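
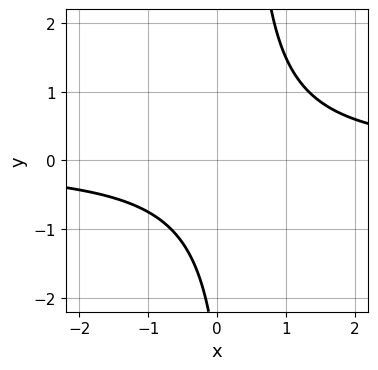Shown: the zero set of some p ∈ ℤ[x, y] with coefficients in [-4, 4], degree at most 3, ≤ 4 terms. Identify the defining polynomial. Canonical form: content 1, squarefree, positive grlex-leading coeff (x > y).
3*x*y - y - 3

(a) deg p = 2.
(b) From the axis intercepts and sections: it misses every integer gridline on the y-axis; it misses every integer gridline on the x-axis.
(c) Fitting integer coefficients to these (and the overall shape) gives p.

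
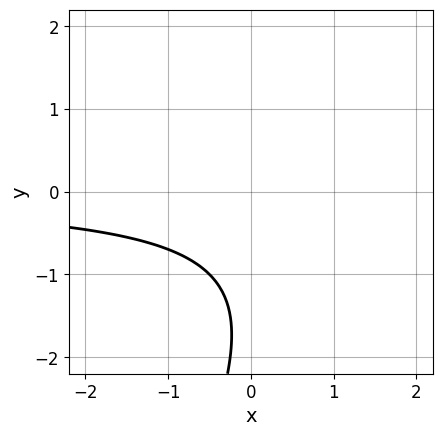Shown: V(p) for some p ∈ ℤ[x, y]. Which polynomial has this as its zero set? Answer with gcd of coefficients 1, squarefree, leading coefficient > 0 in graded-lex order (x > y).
2*x*y - y^2 - 3*y - 3

First, degree: no degree-1 curve has this shape, so deg p = 2.
Next, checking where it meets the axes: no y-intercept at any integer in the box; the curve avoids every integer x-axis point in the box.
Finally, matching integer coefficients to the picture gives p.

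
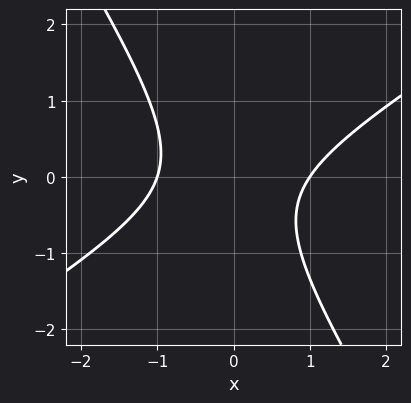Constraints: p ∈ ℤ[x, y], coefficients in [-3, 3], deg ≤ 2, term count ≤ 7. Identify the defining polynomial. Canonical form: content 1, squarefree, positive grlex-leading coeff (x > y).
First, the degree is 2 — a generic line meets the curve in up to 2 points.
Next, checking where it meets the axes: no y-intercept at any integer in the box; the x-axis gridline crossings are at x ∈ {-1, 1}.
Finally, assembling these constraints gives the stated polynomial.

3*x^2 - 3*x*y - 3*y^2 - y - 3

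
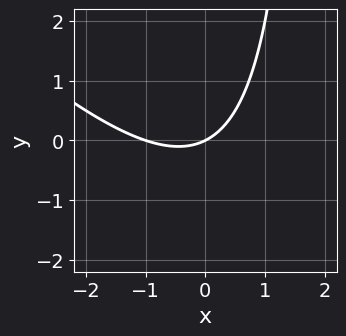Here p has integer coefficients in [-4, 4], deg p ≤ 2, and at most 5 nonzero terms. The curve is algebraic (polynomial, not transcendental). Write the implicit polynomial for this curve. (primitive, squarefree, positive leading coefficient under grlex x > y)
x^2 + x*y + x - 2*y

1. Degree: the shape is more complex than any degree-1 curve, so deg p = 2.
2. Reading off the gridlines: the x-axis gridline crossings are at x ∈ {-1, 0}; one y-axis crossing is at y = 0.
3. Assembling these constraints gives the stated polynomial.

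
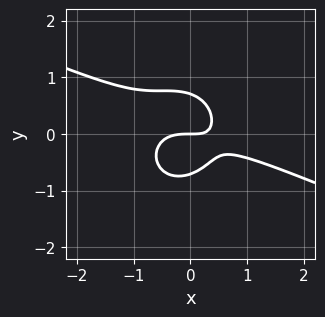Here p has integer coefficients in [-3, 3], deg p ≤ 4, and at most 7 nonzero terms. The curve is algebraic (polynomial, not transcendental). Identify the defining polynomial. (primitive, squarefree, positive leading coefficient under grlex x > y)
(a) The degree is 3 — a generic line meets the curve in up to 3 points.
(b) From the visible intercepts: it meets the y-axis at y = 0 (among the integer gridlines); it meets the x-axis at x = 0 (among the integer gridlines).
(c) Matching integer coefficients to the picture gives p.

x^3 + 2*x^2*y + 2*y^3 + x*y - y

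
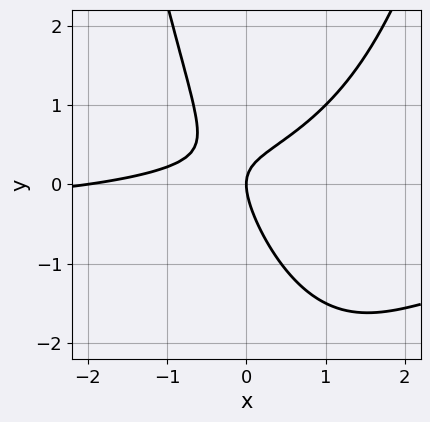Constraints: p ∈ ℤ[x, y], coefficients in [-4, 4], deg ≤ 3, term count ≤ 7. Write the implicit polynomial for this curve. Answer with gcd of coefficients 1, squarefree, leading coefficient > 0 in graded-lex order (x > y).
1. Degree: no degree-2 curve has this shape, so deg p = 3.
2. Observable constraints: it crosses the y-axis at the gridline y = 0; the x-axis gridline crossings are at x ∈ {-2, 0}.
3. Together with the visible shape, these determine p as stated.

2*x^2*y + x^2 - 3*x*y - 2*y^2 + 2*x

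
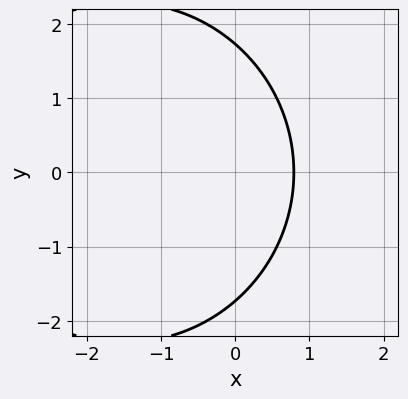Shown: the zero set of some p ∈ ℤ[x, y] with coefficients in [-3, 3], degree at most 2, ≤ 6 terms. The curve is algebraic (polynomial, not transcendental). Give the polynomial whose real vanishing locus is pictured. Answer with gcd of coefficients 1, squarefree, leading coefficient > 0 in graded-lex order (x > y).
x^2 + y^2 + 3*x - 3

The degree is 2 — the shape is more complex than any degree-1 curve.
Symmetries: the y ↦ −y reflection is a symmetry, so y appears only in even powers.
Assembling these constraints gives the stated polynomial.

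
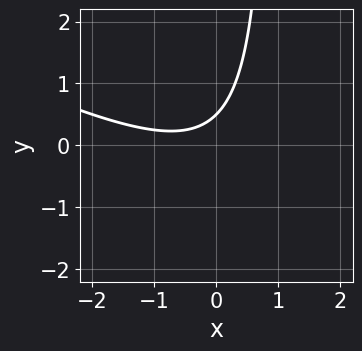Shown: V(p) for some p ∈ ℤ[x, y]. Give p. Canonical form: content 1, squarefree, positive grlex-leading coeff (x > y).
(a) deg p = 2. No degree-1 curve has this shape.
(b) Reading off the gridlines: it misses every integer gridline on the x-axis.
(c) The integer polynomial consistent with all of this is the stated p.

x^2 + 2*x*y + x - 2*y + 1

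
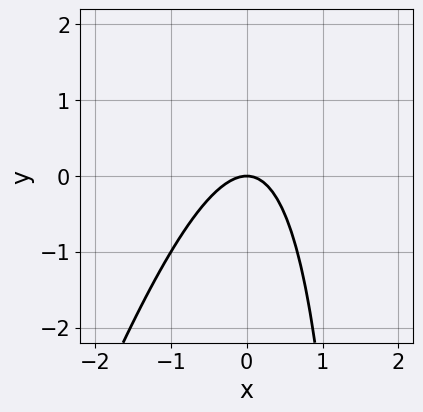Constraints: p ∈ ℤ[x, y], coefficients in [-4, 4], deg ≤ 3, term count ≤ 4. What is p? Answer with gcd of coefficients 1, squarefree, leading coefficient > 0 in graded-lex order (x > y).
Degree: a generic line meets the curve in up to 2 points, so deg p = 2.
Observable constraints: it crosses the x-axis at the gridline x = 0; one y-axis crossing is at y = 0.
Together with the visible shape, these determine p as stated.

3*x^2 - x*y + 2*y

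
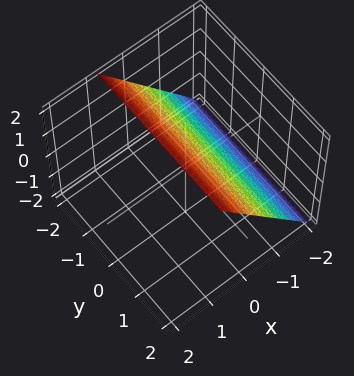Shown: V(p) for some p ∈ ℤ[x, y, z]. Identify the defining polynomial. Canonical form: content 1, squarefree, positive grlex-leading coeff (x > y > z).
3*x - 2*z + 2

1. The degree is 1 — every cross-section is a straight line — this is a plane.
2. From the visible intercepts: the surface avoids every integer y-axis point in the box; it meets the z-axis at z = 1 (among the integer gridlines).
3. Fitting integer coefficients to these (and the overall shape) gives p.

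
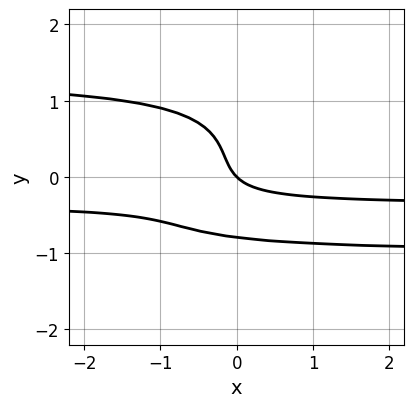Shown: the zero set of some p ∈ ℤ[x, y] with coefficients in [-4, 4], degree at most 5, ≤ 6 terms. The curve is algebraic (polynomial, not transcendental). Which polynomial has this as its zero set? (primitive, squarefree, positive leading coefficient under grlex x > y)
2*x*y^3 - 2*y^4 - 3*x*y - x - y

deg p = 4.
From the visible intercepts: it crosses the x-axis at the gridline x = 0; one y-axis crossing is at y = 0.
Together with the visible shape, these determine p as stated.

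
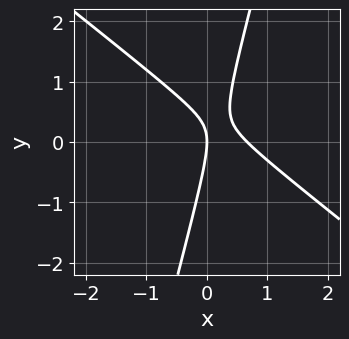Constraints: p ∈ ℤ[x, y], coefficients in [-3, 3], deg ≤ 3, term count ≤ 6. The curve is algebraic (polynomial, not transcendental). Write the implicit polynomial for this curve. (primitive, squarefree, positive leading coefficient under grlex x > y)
(a) deg p = 2.
(b) Checking where it meets the axes: one x-axis crossing is at x = 0; it crosses the y-axis at the gridline y = 0.
(c) Fitting integer coefficients to these (and the overall shape) gives p.

3*x^2 + 3*x*y - y^2 - 2*x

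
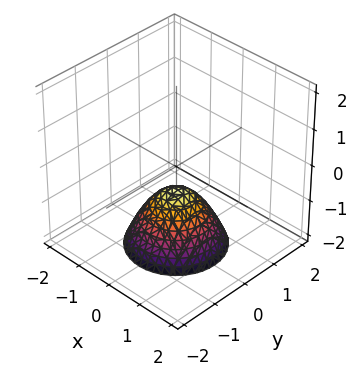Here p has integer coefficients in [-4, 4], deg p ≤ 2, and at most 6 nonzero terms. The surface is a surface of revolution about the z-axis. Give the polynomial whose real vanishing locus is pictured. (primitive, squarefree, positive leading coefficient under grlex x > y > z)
3*x^2 + 3*y^2 + 3*z + 2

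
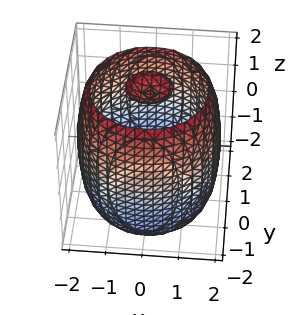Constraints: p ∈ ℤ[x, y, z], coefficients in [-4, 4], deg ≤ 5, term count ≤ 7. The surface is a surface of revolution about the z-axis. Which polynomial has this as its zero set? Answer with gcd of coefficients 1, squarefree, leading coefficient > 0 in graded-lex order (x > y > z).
x^4 + 2*x^2*y^2 + y^4 - 3*x^2 - 3*y^2 + z^2 - 3

First, the picture has 3 separate pieces.
Then, degree: a generic line meets the surface in up to 4 points, so deg p = 4.
Next, symmetries: rotational symmetry about the z-axis ⇒ p depends on x, y only through x² + y².
Then, checking where it meets the axes: a circular section at z = -2 has radius between 0 and 1.
Finally, these observations pin down the coefficients.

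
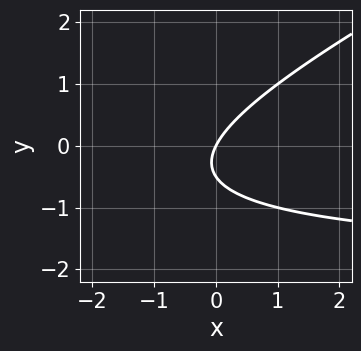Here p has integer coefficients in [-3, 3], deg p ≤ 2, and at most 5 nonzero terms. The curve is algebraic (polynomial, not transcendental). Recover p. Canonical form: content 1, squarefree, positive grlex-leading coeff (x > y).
First, the degree is 2 — the shape is more complex than any degree-1 curve.
Then, reading off the gridlines: it crosses the x-axis at the gridline x = 0; one y-axis crossing is at y = 0.
Finally, assembling these constraints gives the stated polynomial.

x*y - 2*y^2 + 2*x - y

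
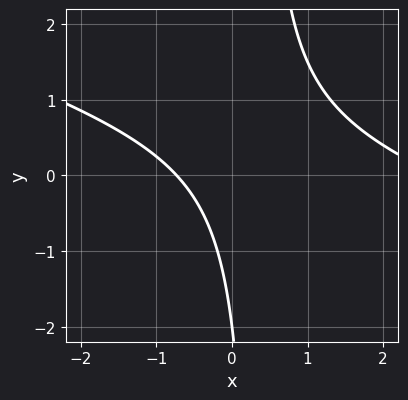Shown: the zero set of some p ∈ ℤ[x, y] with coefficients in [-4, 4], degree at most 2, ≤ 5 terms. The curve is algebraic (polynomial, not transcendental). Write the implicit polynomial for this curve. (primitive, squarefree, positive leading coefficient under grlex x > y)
1. The degree is 2 — a generic line meets the curve in up to 2 points.
2. From the visible intercepts: it crosses the y-axis at the gridline y = -2.
3. Solving for integer coefficients yields p as stated.

x^2 + 3*x*y - 2*x - y - 2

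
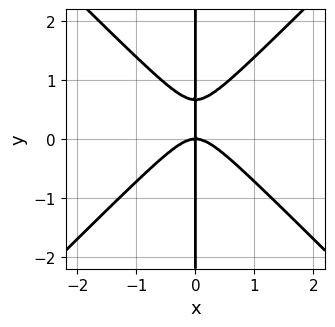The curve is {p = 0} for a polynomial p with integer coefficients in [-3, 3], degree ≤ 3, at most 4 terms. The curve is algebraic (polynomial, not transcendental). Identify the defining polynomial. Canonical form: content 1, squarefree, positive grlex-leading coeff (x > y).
3*x^3 - 3*x*y^2 + 2*x*y

1. deg p = 3. The shape is more complex than any degree-2 curve.
2. From the axis intercepts and sections: every point of the y-axis in the box is on the curve; it meets the x-axis at x = 0 (among the integer gridlines).
3. The integer polynomial consistent with all of this is the stated p.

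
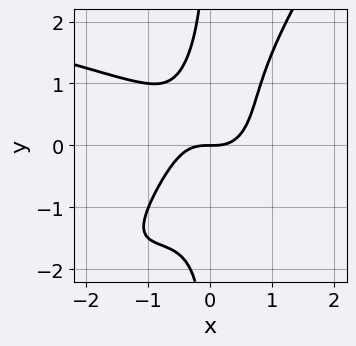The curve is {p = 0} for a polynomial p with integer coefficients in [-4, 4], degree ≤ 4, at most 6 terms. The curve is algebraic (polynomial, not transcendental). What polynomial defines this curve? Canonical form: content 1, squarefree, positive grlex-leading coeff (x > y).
(a) Degree: a generic line meets the curve in up to 4 points, so deg p = 4.
(b) Checking where it meets the axes: one x-axis crossing is at x = 0; it crosses the y-axis at the gridline y = 0.
(c) Together with the visible shape, these determine p as stated.

3*x^2*y^2 - 2*x*y^3 + 3*x^3 - 2*y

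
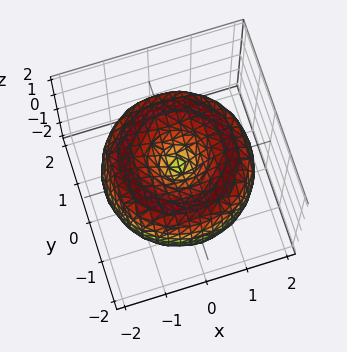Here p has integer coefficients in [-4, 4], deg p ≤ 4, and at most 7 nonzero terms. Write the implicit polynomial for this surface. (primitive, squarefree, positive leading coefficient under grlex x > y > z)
Degree: the shape is more complex than any degree-3 surface, so deg p = 4.
Symmetries: the surface is invariant under rotation about z: p = q(x² + y², z).
Reading off the gridlines: one y-axis crossing is at y = 0; a circular section at z = 1 has radius exactly 1; one z-axis crossing is at z = 0.
Putting this together gives p.

x^4 + 2*x^2*y^2 + y^4 - 3*x^2 - 3*y^2 + 2*z^2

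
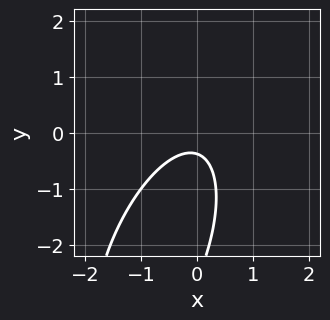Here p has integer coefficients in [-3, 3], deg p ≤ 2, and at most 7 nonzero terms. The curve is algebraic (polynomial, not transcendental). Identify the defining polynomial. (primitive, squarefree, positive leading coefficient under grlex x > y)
Degree: the shape is more complex than any degree-1 curve, so deg p = 2.
Observable constraints: the curve avoids every integer x-axis point in the box.
Matching integer coefficients to the picture gives p.

3*x^2 - 2*x*y + y^2 + 3*y + 1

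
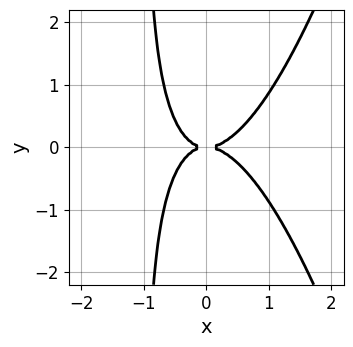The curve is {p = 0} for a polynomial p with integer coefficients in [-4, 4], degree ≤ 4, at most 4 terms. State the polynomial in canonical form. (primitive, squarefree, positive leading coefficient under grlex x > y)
3*x^4 - 2*x*y^2 - 2*y^2

Degree: the shape is more complex than any degree-3 curve, so deg p = 4.
Symmetries: mirror symmetry y ↦ −y ⇒ only even powers of y.
Reading off the gridlines: it meets the y-axis at y = 0 (among the integer gridlines); one x-axis crossing is at x = 0.
Together with the visible shape, these determine p as stated.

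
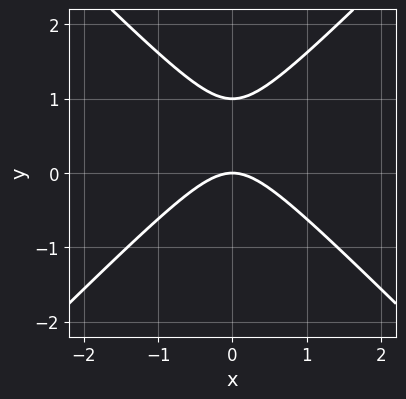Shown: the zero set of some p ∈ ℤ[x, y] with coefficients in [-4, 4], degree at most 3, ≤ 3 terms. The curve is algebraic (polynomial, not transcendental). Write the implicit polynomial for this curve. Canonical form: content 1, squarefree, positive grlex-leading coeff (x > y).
x^2 - y^2 + y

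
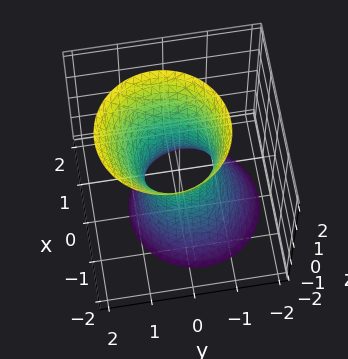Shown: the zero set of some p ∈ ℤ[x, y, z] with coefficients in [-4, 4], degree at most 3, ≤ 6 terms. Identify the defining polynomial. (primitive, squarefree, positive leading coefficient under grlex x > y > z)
3*x^2 + 3*y^2 - y*z - z^2 - 2

First, degree: a generic line meets the surface in up to 2 points, so deg p = 2.
Then, checking where it meets the axes: it misses every integer gridline on the z-axis.
Finally, putting this together gives p.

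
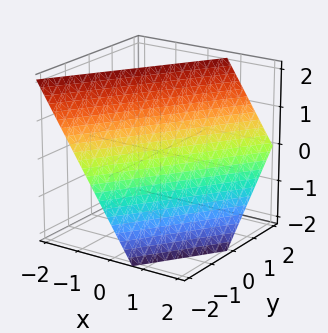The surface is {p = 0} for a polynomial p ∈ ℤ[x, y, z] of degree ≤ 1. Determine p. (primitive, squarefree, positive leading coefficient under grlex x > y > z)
3*x - 2*y + 2*z - 2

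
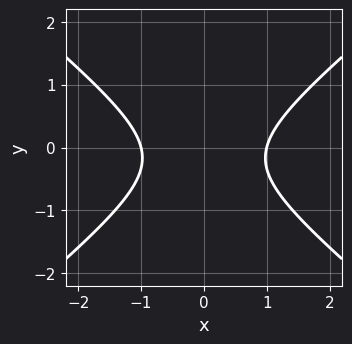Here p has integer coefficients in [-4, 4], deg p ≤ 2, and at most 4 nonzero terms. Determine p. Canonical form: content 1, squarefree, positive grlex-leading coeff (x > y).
First, degree: a generic line meets the curve in up to 2 points, so deg p = 2.
Next, symmetries: it's symmetric under x → −x, forcing even powers of x.
Then, from the visible intercepts: the x-axis gridline crossings are at x ∈ {-1, 1}; it misses every integer gridline on the y-axis.
Finally, matching integer coefficients to the picture gives p.

2*x^2 - 3*y^2 - y - 2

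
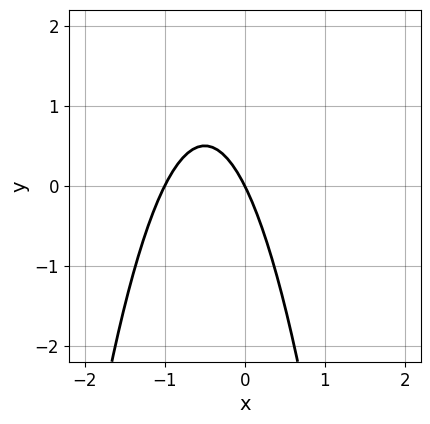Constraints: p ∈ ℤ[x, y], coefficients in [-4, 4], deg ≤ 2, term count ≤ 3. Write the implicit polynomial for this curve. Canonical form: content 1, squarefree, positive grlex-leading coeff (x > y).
2*x^2 + 2*x + y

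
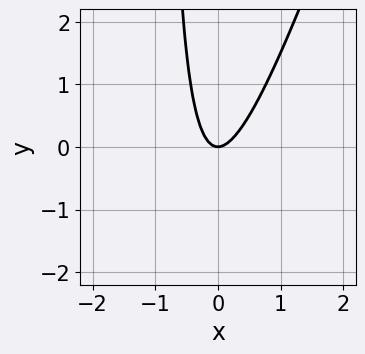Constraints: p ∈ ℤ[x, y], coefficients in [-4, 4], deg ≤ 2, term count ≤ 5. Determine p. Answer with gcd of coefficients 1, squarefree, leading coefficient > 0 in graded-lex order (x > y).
deg p = 2.
From the visible intercepts: it meets the y-axis at y = 0 (among the integer gridlines); one x-axis crossing is at x = 0.
Fitting integer coefficients to these (and the overall shape) gives p.

3*x^2 - x*y - y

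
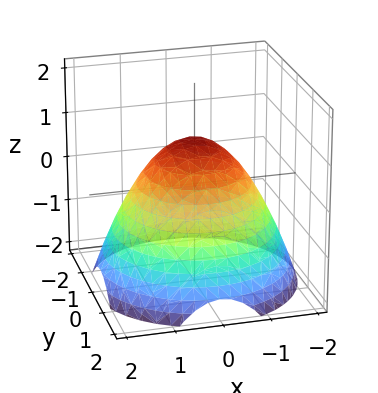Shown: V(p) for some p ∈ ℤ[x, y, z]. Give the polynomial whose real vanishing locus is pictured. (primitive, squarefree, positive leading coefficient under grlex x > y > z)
2*x^2 + 2*y^2 + 3*z - 3

(a) The degree is 2 — no degree-1 surface has this shape.
(b) Symmetries: every cross-section ⟂ z is a circle, so x, y appear only via x² + y².
(c) From the visible intercepts: a circular section at z = 0 has radius between 1 and 2; it crosses the z-axis at the gridline z = 1.
(d) Together with the visible shape, these determine p as stated.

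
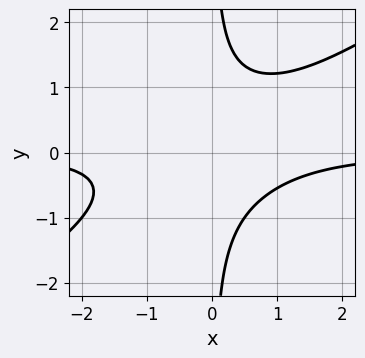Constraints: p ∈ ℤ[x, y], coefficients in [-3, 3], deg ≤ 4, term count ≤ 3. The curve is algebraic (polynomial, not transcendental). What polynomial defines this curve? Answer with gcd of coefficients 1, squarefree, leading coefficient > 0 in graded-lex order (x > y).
2*x^2*y - 3*x*y^2 + 2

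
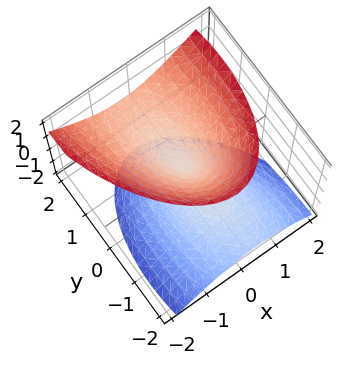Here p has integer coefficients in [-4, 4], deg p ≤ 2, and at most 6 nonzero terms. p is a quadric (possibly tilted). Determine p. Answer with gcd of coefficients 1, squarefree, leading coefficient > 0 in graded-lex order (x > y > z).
3*x^2 + x*y + y^2 - 2*y*z - 2*z^2

I count 2 distinct pieces. They look like related sheets of one shape, so recover p as a whole.
The degree is 2 — the shape is more complex than any degree-1 surface.
From the axis intercepts and sections: one y-axis crossing is at y = 0; it crosses the x-axis at the gridline x = 0; it crosses the z-axis at the gridline z = 0.
Assembling these constraints gives the stated polynomial.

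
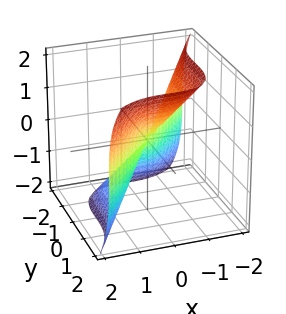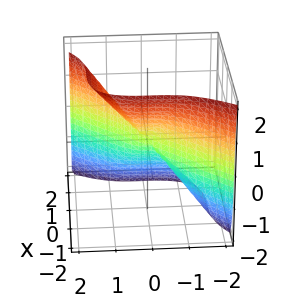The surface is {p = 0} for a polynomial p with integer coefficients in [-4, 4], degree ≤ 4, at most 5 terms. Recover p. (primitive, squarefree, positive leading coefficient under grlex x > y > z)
3*x^3 - 2*y^3 + z^3

(a) deg p = 3. A generic line meets the surface in up to 3 points.
(b) From the axis intercepts and sections: one y-axis crossing is at y = 0; one x-axis crossing is at x = 0; one z-axis crossing is at z = 0.
(c) Matching integer coefficients to the picture gives p.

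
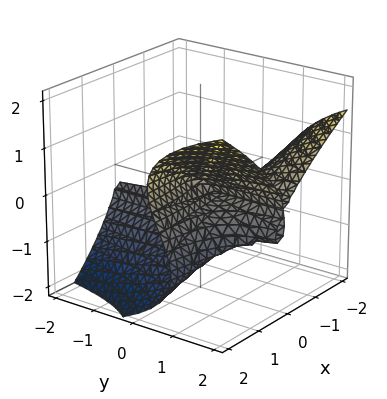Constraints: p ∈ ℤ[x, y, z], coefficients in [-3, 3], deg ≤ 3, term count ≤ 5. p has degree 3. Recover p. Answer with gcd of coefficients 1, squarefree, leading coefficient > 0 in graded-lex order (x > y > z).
Degree: a generic line meets the surface in up to 3 points, so deg p = 3.
Observable constraints: the visible y-axis segment lies entirely on the surface.
Putting this together gives p.

2*x^2*y - 2*z^3 - x^2 + 2*x*z - z^2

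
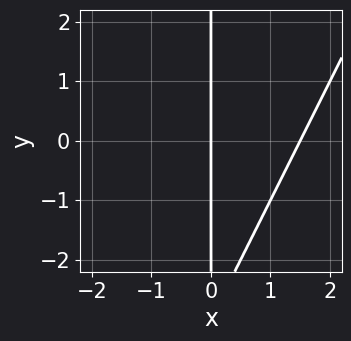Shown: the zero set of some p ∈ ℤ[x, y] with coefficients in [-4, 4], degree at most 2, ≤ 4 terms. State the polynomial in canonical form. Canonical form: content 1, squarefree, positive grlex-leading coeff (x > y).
deg p = 2. No degree-1 curve has this shape.
Checking where it meets the axes: every point of the y-axis in the box is on the curve; one x-axis crossing is at x = 0.
Matching integer coefficients to the picture gives p.

2*x^2 - x*y - 3*x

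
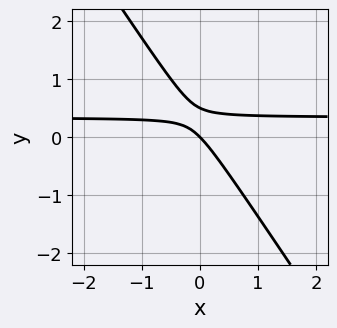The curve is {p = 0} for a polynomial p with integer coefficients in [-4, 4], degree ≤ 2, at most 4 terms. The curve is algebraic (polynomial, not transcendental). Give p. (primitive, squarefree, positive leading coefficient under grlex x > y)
3*x*y + 2*y^2 - x - y

deg p = 2.
From the axis intercepts and sections: it crosses the x-axis at the gridline x = 0; one y-axis crossing is at y = 0.
Solving for integer coefficients yields p as stated.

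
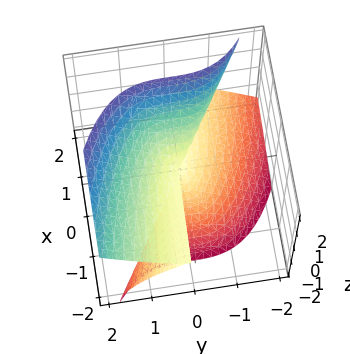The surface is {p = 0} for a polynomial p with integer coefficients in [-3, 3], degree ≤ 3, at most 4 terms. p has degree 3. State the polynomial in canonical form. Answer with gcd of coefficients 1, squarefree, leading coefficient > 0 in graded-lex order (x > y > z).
3*x*z^2 + 2*y^3 - 2*z^3

(a) deg p = 3. No degree-2 surface has this shape.
(b) From the axis intercepts and sections: every point of the x-axis in the box is on the surface; one y-axis crossing is at y = 0; one z-axis crossing is at z = 0.
(c) The integer polynomial consistent with all of this is the stated p.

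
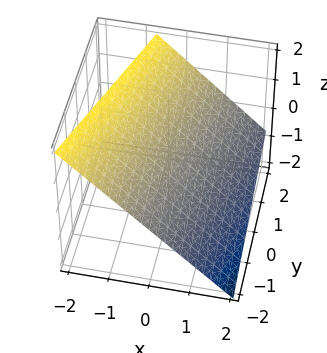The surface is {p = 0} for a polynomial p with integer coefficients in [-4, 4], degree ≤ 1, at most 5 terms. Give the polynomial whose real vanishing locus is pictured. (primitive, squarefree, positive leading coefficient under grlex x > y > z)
First, degree: the surface is flat (a plane), so deg p = 1.
Then, from the axis intercepts and sections: it meets the y-axis at y = -2 (among the integer gridlines).
Finally, together with the visible shape, these determine p as stated.

3*x - y + 3*z - 2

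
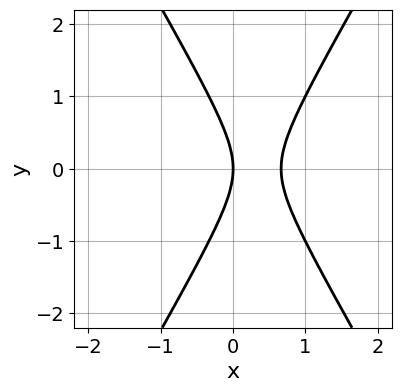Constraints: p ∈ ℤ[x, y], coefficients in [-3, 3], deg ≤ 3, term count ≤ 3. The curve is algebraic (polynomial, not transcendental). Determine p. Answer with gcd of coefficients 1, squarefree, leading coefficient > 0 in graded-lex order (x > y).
3*x^2 - y^2 - 2*x

(a) deg p = 2. The shape is more complex than any degree-1 curve.
(b) Symmetries: it's symmetric under y → −y, forcing even powers of y.
(c) Checking where it meets the axes: it meets the y-axis at y = 0 (among the integer gridlines); it meets the x-axis at x = 0 (among the integer gridlines).
(d) The integer polynomial consistent with all of this is the stated p.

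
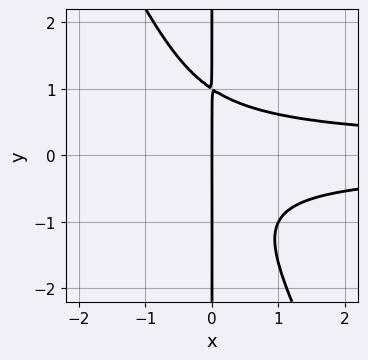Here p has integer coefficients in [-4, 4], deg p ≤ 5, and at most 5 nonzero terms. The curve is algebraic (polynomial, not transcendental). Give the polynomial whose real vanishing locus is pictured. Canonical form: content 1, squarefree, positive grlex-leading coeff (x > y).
Degree: a generic line meets the curve in up to 4 points, so deg p = 4.
From the axis intercepts and sections: it meets the x-axis at x = 0 (among the integer gridlines); every point of the y-axis in the box is on the curve.
The integer polynomial consistent with all of this is the stated p.

2*x^2*y^2 + x*y^3 - x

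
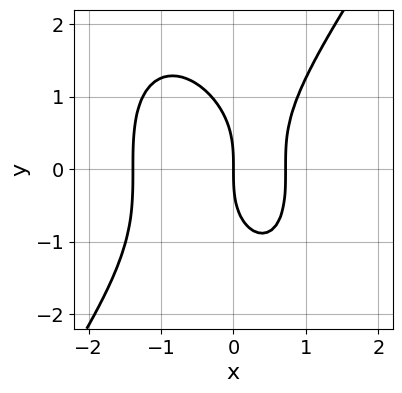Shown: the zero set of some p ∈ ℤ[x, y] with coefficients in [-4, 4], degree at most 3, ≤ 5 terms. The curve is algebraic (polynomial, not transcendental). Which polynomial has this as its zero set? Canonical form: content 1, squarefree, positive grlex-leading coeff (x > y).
3*x^3 - y^3 + 2*x^2 - 3*x

First, deg p = 3.
Next, checking where it meets the axes: it crosses the y-axis at the gridline y = 0; it crosses the x-axis at the gridline x = 0.
Finally, assembling these constraints gives the stated polynomial.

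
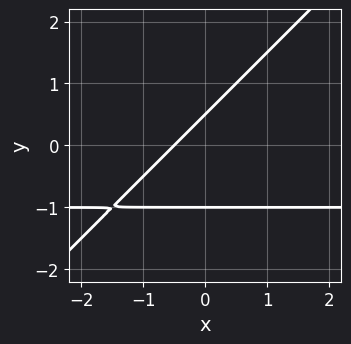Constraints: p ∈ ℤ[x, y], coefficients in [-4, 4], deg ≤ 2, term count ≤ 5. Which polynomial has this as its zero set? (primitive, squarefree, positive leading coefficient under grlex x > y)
2*x*y - 2*y^2 + 2*x - y + 1

(a) The degree is 2 — the shape is more complex than any degree-1 curve.
(b) Checking where it meets the axes: one y-axis crossing is at y = -1.
(c) These observations pin down the coefficients.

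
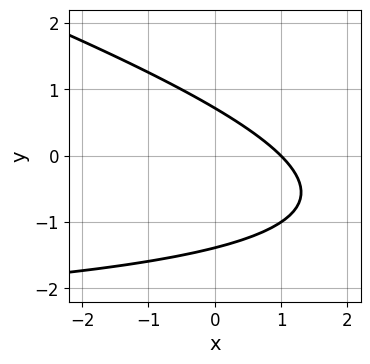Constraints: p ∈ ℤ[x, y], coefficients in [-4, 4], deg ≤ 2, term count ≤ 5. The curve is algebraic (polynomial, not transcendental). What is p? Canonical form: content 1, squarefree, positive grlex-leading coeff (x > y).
x*y + 3*y^2 + 3*x + 2*y - 3

1. Degree: the shape is more complex than any degree-1 curve, so deg p = 2.
2. Reading off the gridlines: it meets the x-axis at x = 1 (among the integer gridlines).
3. Fitting integer coefficients to these (and the overall shape) gives p.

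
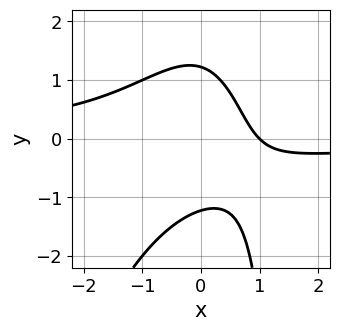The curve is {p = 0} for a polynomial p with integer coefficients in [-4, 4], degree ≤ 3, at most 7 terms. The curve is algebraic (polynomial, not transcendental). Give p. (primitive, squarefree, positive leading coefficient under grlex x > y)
3*x^2*y - x*y^2 + 2*y^2 + 3*x - 3

The degree is 3 — a generic line meets the curve in up to 3 points.
From the axis intercepts and sections: one x-axis crossing is at x = 1.
Together with the visible shape, these determine p as stated.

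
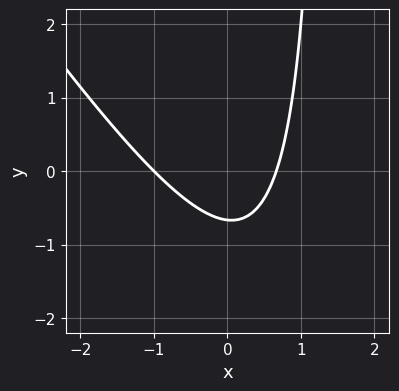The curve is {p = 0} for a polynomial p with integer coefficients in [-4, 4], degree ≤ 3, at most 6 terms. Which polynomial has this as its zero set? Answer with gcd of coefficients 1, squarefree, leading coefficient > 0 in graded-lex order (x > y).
(a) The degree is 2 — a generic line meets the curve in up to 2 points.
(b) Observable constraints: it crosses the x-axis at the gridline x = -1.
(c) These observations pin down the coefficients.

3*x^2 + 2*x*y + x - 3*y - 2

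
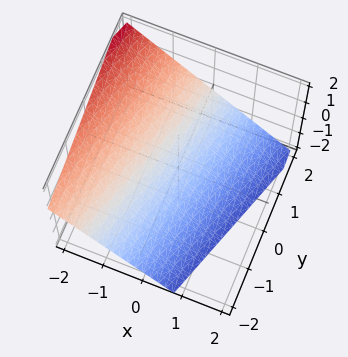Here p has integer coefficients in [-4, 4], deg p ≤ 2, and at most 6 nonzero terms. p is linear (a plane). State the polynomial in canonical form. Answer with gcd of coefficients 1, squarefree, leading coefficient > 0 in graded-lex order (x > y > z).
3*x - y + 3*z + 2

The degree is 1 — every cross-section is a straight line — this is a plane.
Observable constraints: one y-axis crossing is at y = 2.
Together with the visible shape, these determine p as stated.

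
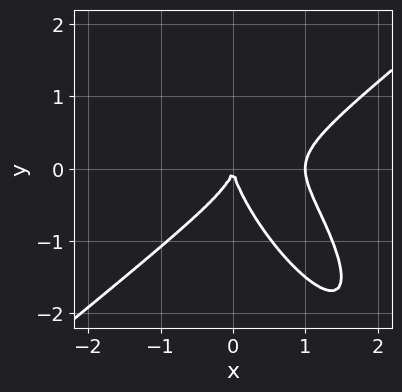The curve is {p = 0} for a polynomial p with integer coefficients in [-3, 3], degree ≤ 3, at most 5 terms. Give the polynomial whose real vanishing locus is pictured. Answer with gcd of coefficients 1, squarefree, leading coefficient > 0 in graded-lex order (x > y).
3*x^3 - 3*x*y^2 - 2*y^3 - 3*x^2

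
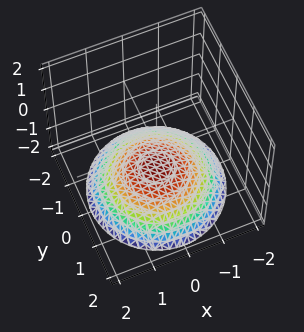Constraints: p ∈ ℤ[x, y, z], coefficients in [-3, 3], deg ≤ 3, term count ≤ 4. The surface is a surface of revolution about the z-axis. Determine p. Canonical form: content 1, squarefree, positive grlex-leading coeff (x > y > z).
deg p = 2. No degree-1 surface has this shape.
By symmetry, every cross-section ⟂ z is a circle, so x, y appear only via x² + y².
Checking where it meets the axes: a circular section at z = -2 has radius between 1 and 2; it meets the z-axis at z = -1 (among the integer gridlines); no x-intercept at any integer in the box; it misses every integer gridline on the y-axis.
Assembling these constraints gives the stated polynomial.

x^2 + y^2 + 3*z + 3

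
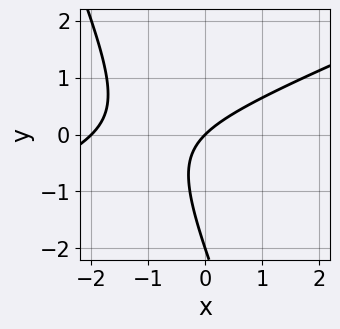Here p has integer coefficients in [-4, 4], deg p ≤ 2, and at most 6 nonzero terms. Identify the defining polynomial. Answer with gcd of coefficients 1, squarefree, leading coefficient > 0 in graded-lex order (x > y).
(a) deg p = 2. No degree-1 curve has this shape.
(b) Checking where it meets the axes: among the integer gridlines, it crosses the x-axis at x ∈ {-2, 0}; the y-axis gridline crossings are at y ∈ {-2, 0}.
(c) The integer polynomial consistent with all of this is the stated p.

x^2 - 2*x*y - y^2 + 2*x - 2*y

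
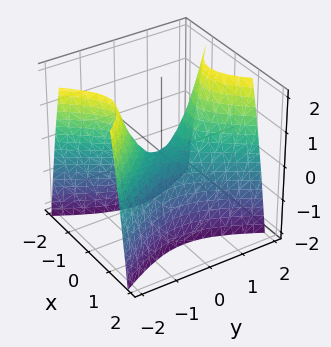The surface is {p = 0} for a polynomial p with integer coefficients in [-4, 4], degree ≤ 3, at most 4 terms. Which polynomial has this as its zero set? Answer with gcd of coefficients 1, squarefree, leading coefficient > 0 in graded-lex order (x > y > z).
First, the degree is 2 — a hyperbolic paraboloid; a quadric.
Then, symmetries: the x ↦ −x reflection is a symmetry, so x appears only in even powers; the y ↦ −y reflection is a symmetry, so y appears only in even powers.
Then, observable constraints: one y-axis crossing is at y = 0; it meets the x-axis at x = 0 (among the integer gridlines); it meets the z-axis at z = 0 (among the integer gridlines).
Finally, matching integer coefficients to the picture gives p.

2*x^2 - y^2 + z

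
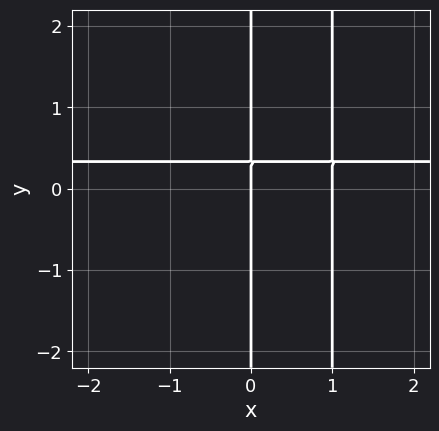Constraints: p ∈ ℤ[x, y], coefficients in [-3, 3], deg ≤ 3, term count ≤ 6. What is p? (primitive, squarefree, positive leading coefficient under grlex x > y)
3*x^2*y - x^2 - 3*x*y + x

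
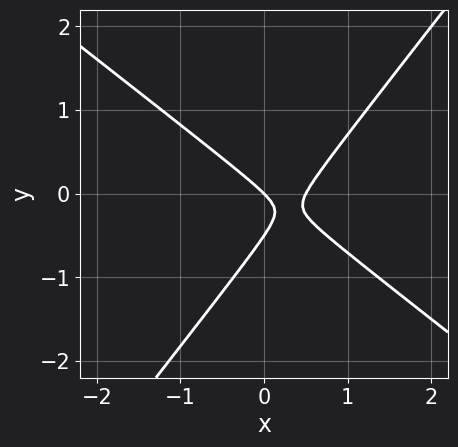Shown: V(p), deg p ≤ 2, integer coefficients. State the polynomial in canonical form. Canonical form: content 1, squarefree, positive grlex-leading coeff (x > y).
2*x^2 + x*y - 2*y^2 - x - y

1. deg p = 2. A generic line meets the curve in up to 2 points.
2. Against the integer gridlines: it crosses the y-axis at the gridline y = 0; one x-axis crossing is at x = 0.
3. Putting this together gives p.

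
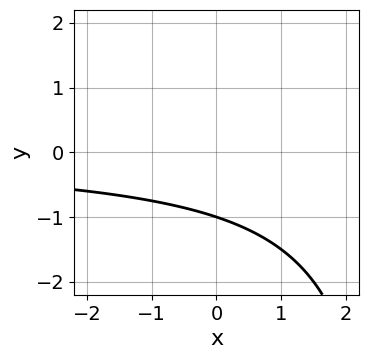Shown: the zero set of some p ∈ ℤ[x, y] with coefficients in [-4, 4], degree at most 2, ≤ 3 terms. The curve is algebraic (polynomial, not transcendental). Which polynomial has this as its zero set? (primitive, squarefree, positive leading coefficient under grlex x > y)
1. The degree is 2 — the shape is more complex than any degree-1 curve.
2. Observable constraints: it crosses the y-axis at the gridline y = -1; the curve avoids every integer x-axis point in the box.
3. Together with the visible shape, these determine p as stated.

x*y - 3*y - 3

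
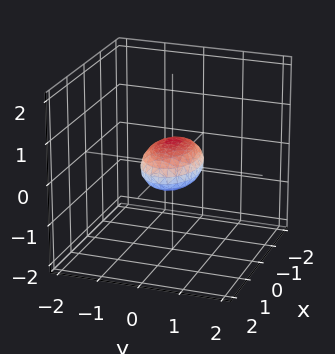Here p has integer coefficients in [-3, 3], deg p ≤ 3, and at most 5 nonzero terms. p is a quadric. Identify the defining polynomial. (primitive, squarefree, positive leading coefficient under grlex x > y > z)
(a) Degree: a closed, bounded, convex surface; a quadric, so deg p = 2.
(b) Symmetries: mirror symmetry z ↦ −z ⇒ only even powers of z; the y ↦ −y reflection is a symmetry, so y appears only in even powers; mirror symmetry x ↦ −x ⇒ only even powers of x.
(c) Against the integer gridlines: among the integer gridlines, it crosses the x-axis at x ∈ {-1, 1}.
(d) These observations pin down the coefficients.

x^2 + 2*y^2 + 3*z^2 - 1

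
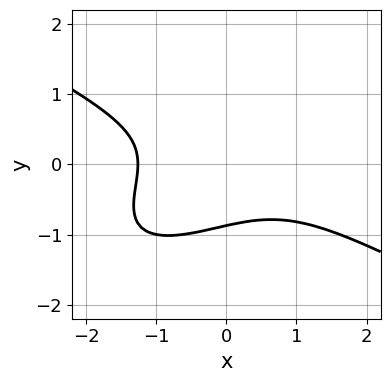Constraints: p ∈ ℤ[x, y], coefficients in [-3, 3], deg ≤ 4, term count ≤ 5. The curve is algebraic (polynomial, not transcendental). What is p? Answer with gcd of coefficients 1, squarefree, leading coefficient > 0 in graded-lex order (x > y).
x^3 - 2*x*y^2 + 3*y^3 + 2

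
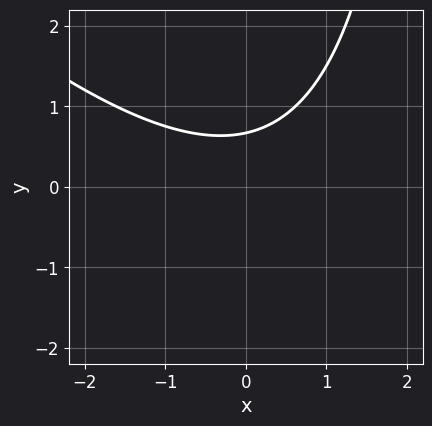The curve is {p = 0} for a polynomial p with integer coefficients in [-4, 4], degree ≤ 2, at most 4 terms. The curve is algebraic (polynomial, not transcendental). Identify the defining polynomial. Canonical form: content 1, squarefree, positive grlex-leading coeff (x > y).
x^2 + x*y - 3*y + 2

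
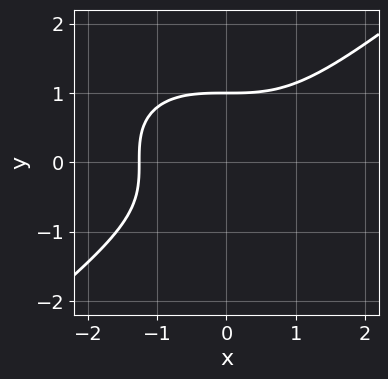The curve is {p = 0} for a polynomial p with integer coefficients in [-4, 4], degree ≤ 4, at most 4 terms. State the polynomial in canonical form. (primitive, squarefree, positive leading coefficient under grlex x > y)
1. Degree: the shape is more complex than any degree-2 curve, so deg p = 3.
2. Against the integer gridlines: it meets the y-axis at y = 1 (among the integer gridlines).
3. Solving for integer coefficients yields p as stated.

x^3 - 2*y^3 + 2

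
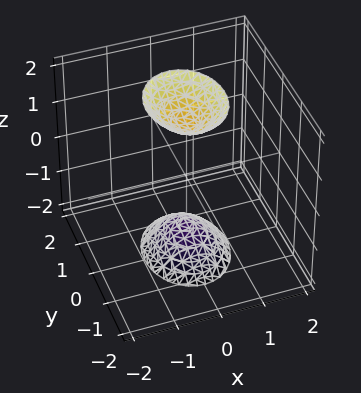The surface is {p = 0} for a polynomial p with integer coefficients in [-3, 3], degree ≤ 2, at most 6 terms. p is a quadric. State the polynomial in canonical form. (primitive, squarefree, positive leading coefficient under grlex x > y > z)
3*x^2 + 2*y^2 - z^2 + 2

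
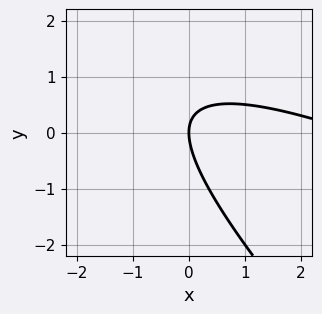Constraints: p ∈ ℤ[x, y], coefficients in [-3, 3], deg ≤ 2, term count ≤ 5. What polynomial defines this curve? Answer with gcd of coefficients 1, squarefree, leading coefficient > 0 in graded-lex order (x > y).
1. deg p = 2.
2. From the axis intercepts and sections: one y-axis crossing is at y = 0; it crosses the x-axis at the gridline x = 0.
3. These observations pin down the coefficients.

x^2 + 3*x*y + 2*y^2 - 3*x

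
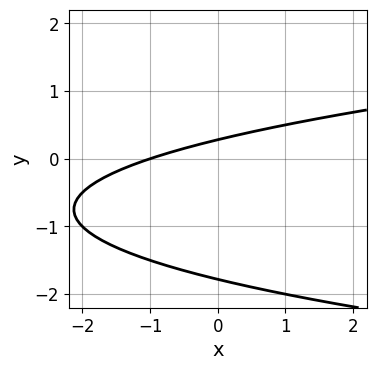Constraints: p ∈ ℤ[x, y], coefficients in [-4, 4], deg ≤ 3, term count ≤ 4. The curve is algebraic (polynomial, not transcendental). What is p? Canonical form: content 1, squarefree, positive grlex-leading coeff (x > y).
2*y^2 - x + 3*y - 1

First, the degree is 2 — the shape is more complex than any degree-1 curve.
Then, from the axis intercepts and sections: it crosses the x-axis at the gridline x = -1.
Finally, these observations pin down the coefficients.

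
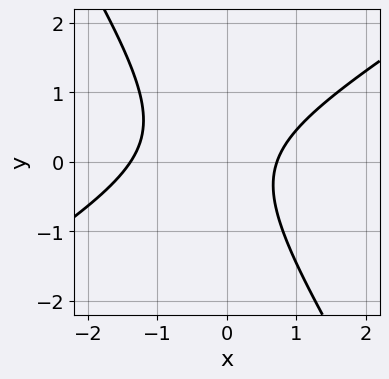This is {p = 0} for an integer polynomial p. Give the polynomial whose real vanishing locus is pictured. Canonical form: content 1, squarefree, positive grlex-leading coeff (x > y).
3*x^2 - 3*x*y - 3*y^2 + 2*x - 3

Degree: a generic line meets the curve in up to 2 points, so deg p = 2.
Reading off the gridlines: it misses every integer gridline on the y-axis.
Fitting integer coefficients to these (and the overall shape) gives p.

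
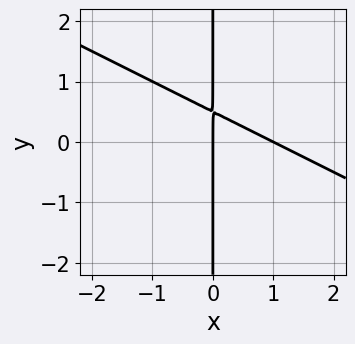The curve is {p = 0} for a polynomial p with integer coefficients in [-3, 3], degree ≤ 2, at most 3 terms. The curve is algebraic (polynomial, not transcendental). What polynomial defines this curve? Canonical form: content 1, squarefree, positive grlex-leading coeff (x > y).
deg p = 2. A generic line meets the curve in up to 2 points.
Reading off the gridlines: among the integer gridlines, it crosses the x-axis at x ∈ {0, 1}; every point of the y-axis in the box is on the curve.
Together with the visible shape, these determine p as stated.

x^2 + 2*x*y - x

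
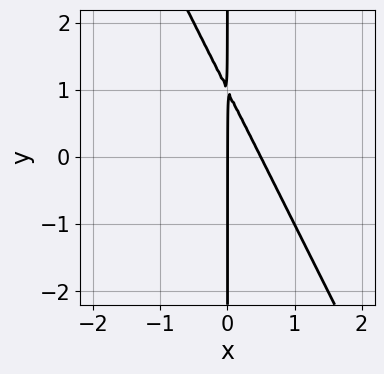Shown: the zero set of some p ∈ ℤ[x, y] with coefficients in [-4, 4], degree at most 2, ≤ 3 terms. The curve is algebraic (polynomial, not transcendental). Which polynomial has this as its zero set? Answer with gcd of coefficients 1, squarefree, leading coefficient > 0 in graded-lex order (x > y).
2*x^2 + x*y - x

1. The degree is 2 — the shape is more complex than any degree-1 curve.
2. Checking where it meets the axes: every point of the y-axis in the box is on the curve; it crosses the x-axis at the gridline x = 0.
3. Putting this together gives p.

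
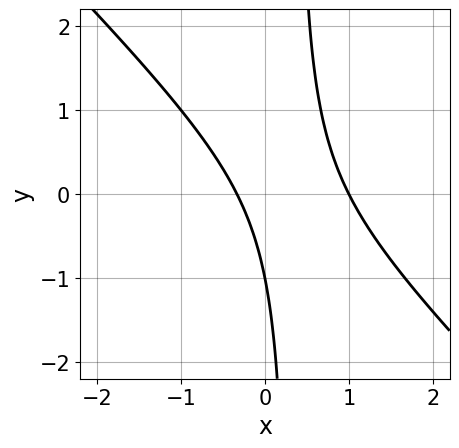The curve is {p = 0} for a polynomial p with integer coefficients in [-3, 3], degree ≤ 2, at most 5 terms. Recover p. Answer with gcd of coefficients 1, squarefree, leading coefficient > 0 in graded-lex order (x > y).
3*x^2 + 3*x*y - 2*x - y - 1

1. The degree is 2 — the shape is more complex than any degree-1 curve.
2. From the visible intercepts: it crosses the y-axis at the gridline y = -1; it crosses the x-axis at the gridline x = 1.
3. Putting this together gives p.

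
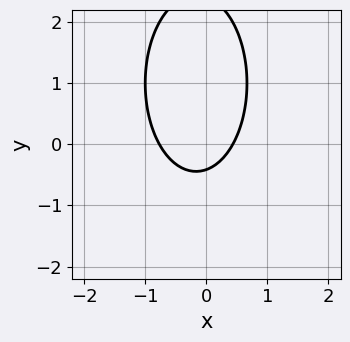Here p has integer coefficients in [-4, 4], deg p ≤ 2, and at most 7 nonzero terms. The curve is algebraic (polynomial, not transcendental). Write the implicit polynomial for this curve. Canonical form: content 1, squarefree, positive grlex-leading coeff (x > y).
3*x^2 + y^2 + x - 2*y - 1

deg p = 2.
Putting this together gives p.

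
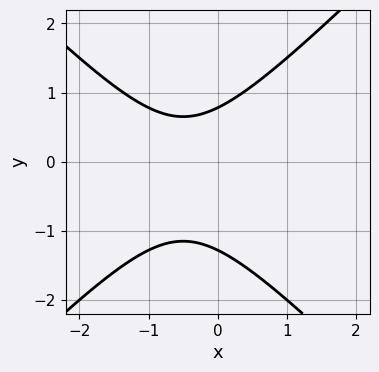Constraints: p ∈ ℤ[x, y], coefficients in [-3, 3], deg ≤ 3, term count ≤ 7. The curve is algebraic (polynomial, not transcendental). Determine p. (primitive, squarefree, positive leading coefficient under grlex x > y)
First, degree: the shape is more complex than any degree-1 curve, so deg p = 2.
Next, reading off the gridlines: no x-intercept at any integer in the box.
Finally, fitting integer coefficients to these (and the overall shape) gives p.

2*x^2 - 2*y^2 + 2*x - y + 2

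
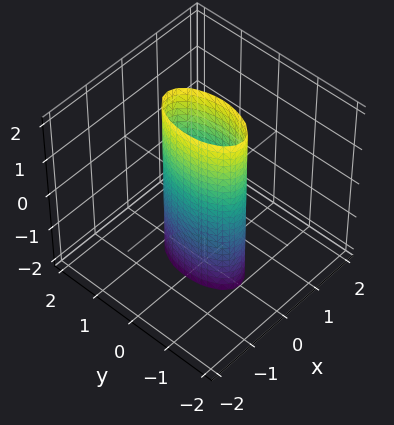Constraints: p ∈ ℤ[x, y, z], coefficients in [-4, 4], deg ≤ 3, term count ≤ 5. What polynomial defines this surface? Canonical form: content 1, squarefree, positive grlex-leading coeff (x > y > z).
3*x^2 + y^2 - 1

(a) The degree is 2 — constant cross-section along one axis; a quadric.
(b) Symmetries: mirror symmetry z ↦ −z ⇒ only even powers of z; it's symmetric under y → −y, forcing even powers of y; mirror symmetry x ↦ −x ⇒ only even powers of x.
(c) Observable constraints: it misses every integer gridline on the z-axis; the y-axis gridline crossings are at y ∈ {-1, 1}.
(d) The integer polynomial consistent with all of this is the stated p.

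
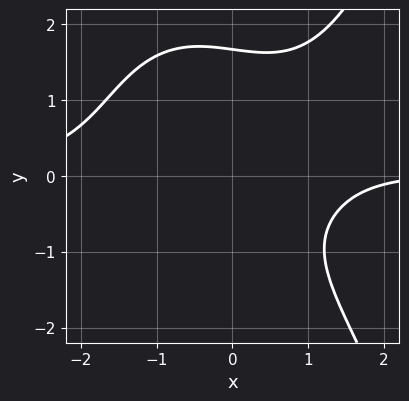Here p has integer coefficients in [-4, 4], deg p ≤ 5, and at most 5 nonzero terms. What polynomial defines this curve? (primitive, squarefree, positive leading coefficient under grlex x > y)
(a) deg p = 4. A generic line meets the curve in up to 4 points.
(b) Reading off the gridlines: the curve avoids every integer x-axis point in the box.
(c) The integer polynomial consistent with all of this is the stated p.

x^3*y - y^3 - x + y + 3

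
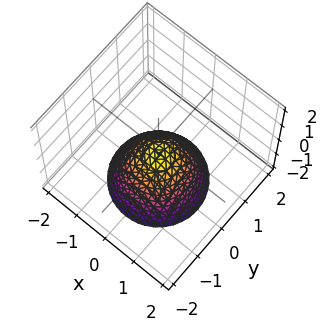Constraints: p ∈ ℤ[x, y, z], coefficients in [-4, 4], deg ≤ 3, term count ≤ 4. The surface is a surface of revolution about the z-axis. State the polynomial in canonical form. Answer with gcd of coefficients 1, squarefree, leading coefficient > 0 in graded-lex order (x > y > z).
1. The degree is 2 — a generic line meets the surface in up to 2 points.
2. By symmetry, the surface is invariant under rotation about z: p = q(x² + y², z).
3. Against the integer gridlines: a circular section at z = -1 has radius between 0 and 1; the surface avoids every integer x-axis point in the box.
4. Putting this together gives p.

3*x^2 + 3*y^2 + 3*z + 1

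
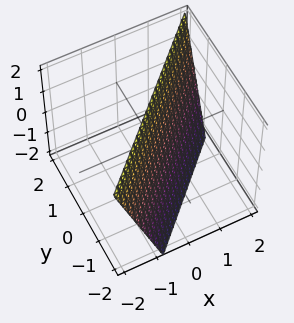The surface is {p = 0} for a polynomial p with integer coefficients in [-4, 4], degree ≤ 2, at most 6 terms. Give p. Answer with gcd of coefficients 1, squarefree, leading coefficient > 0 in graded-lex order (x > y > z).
Degree: every cross-section is a straight line — this is a plane, so deg p = 1.
From the visible intercepts: one z-axis crossing is at z = 2.
Assembling these constraints gives the stated polynomial.

3*x - 3*y + z - 2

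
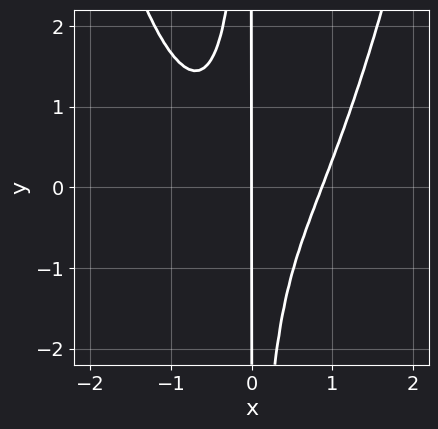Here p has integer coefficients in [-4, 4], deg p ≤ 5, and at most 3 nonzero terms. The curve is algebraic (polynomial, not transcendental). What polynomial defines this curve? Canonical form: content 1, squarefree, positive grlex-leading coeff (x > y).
deg p = 4.
Reading off the gridlines: the visible y-axis segment lies entirely on the curve; one x-axis crossing is at x = 0.
Solving for integer coefficients yields p as stated.

3*x^4 - 3*x^2*y - 2*x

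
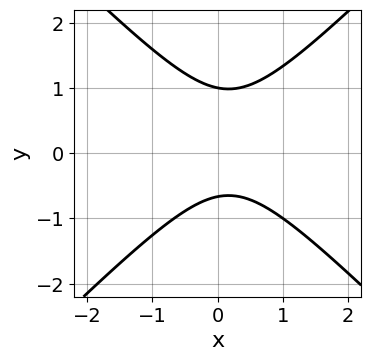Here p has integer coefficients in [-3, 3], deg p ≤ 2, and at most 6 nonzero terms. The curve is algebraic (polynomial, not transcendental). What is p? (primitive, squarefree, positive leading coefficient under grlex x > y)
First, degree: the shape is more complex than any degree-1 curve, so deg p = 2.
Then, reading off the gridlines: it meets the y-axis at y = 1 (among the integer gridlines); the curve avoids every integer x-axis point in the box.
Finally, matching integer coefficients to the picture gives p.

3*x^2 - 3*y^2 - x + y + 2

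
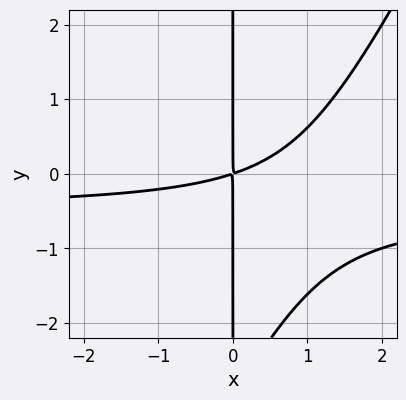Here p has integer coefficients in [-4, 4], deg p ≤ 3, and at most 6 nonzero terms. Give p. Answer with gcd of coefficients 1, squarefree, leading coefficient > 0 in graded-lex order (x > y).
2*x^2*y - x*y^2 + x^2 - 3*x*y

(a) The degree is 3 — no degree-2 curve has this shape.
(b) Checking where it meets the axes: every point of the y-axis in the box is on the curve.
(c) The integer polynomial consistent with all of this is the stated p.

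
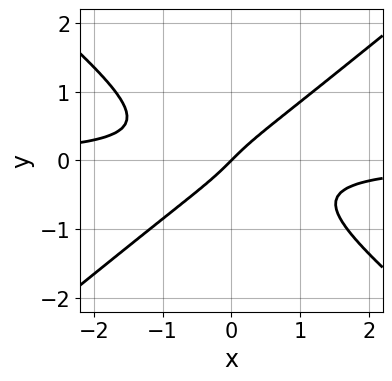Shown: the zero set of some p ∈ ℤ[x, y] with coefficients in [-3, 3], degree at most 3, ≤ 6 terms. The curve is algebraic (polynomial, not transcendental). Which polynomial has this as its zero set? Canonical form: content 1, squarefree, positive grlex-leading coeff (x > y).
(a) The degree is 3 — no degree-2 curve has this shape.
(b) Checking where it meets the axes: it meets the y-axis at y = 0 (among the integer gridlines); it crosses the x-axis at the gridline x = 0.
(c) Putting this together gives p.

2*x^2*y - 3*y^3 + x - y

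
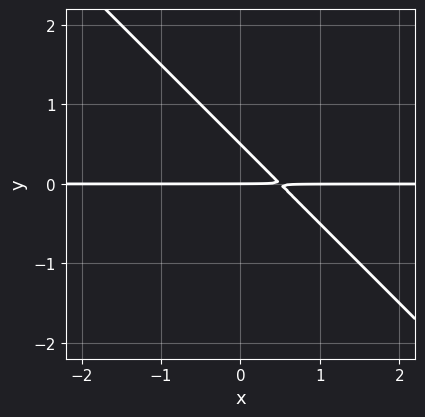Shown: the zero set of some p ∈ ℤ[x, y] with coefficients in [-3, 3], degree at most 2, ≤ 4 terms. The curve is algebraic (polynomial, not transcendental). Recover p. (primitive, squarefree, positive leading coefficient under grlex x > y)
1. Degree: no degree-1 curve has this shape, so deg p = 2.
2. Against the integer gridlines: every point of the x-axis in the box is on the curve; it meets the y-axis at y = 0 (among the integer gridlines).
3. Solving for integer coefficients yields p as stated.

2*x*y + 2*y^2 - y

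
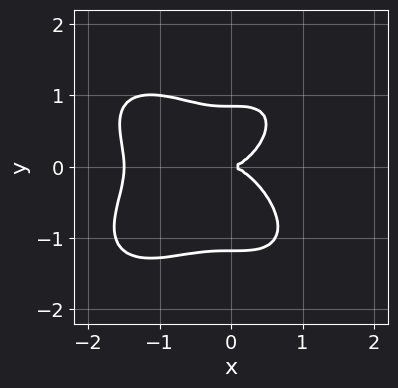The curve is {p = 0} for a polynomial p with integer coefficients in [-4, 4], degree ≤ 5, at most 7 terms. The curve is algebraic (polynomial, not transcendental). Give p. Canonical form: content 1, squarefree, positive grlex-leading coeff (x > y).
1. The degree is 4 — a generic line meets the curve in up to 4 points.
2. Checking where it meets the axes: it meets the y-axis at y = 0 (among the integer gridlines); it meets the x-axis at x = 0 (among the integer gridlines).
3. These observations pin down the coefficients.

2*x^4 + 3*y^4 + 3*x^3 + y^3 - 3*y^2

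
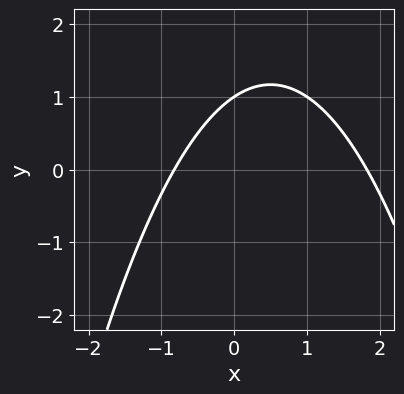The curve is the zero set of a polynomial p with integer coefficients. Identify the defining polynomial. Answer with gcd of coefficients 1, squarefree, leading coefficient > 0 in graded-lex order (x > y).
(a) The degree is 2 — a generic line meets the curve in up to 2 points.
(b) Checking where it meets the axes: one y-axis crossing is at y = 1.
(c) Together with the visible shape, these determine p as stated.

2*x^2 - 2*x + 3*y - 3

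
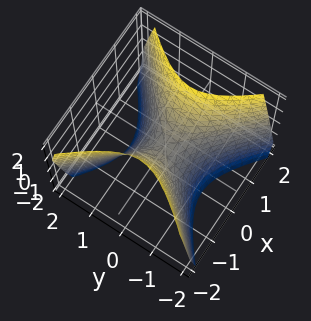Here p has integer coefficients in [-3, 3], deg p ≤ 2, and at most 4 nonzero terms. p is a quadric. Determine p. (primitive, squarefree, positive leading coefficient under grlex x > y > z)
3*x^2 - 3*y^2 - 2*z

First, the degree is 2 — a saddle surface; a quadric.
Next, symmetries: mirror symmetry x ↦ −x ⇒ only even powers of x; the y ↦ −y reflection is a symmetry, so y appears only in even powers.
Then, checking where it meets the axes: it crosses the x-axis at the gridline x = 0; it crosses the y-axis at the gridline y = 0; it meets the z-axis at z = 0 (among the integer gridlines).
Finally, matching integer coefficients to the picture gives p.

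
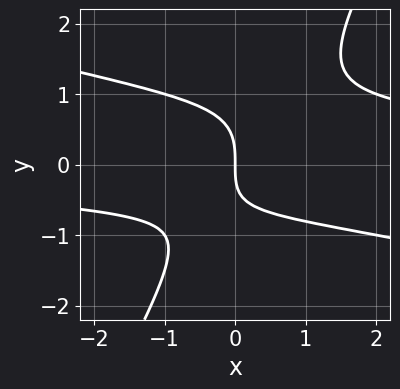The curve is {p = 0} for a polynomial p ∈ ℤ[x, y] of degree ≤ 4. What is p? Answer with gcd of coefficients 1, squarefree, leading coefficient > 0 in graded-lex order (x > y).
x^2*y + 3*x*y^2 - 2*y^3 - x*y - 3*x

First, deg p = 3. No degree-2 curve has this shape.
Then, reading off the gridlines: one y-axis crossing is at y = 0; it meets the x-axis at x = 0 (among the integer gridlines).
Finally, these observations pin down the coefficients.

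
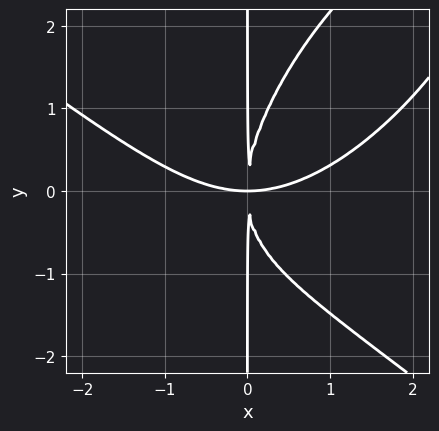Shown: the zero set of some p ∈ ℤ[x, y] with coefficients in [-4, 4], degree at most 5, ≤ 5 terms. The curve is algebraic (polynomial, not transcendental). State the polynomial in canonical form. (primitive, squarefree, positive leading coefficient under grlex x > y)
x^4 - x^2*y^2 + x*y^3 - 3*x^2*y

(a) Degree: the shape is more complex than any degree-3 curve, so deg p = 4.
(b) Reading off the gridlines: every point of the y-axis in the box is on the curve.
(c) Solving for integer coefficients yields p as stated.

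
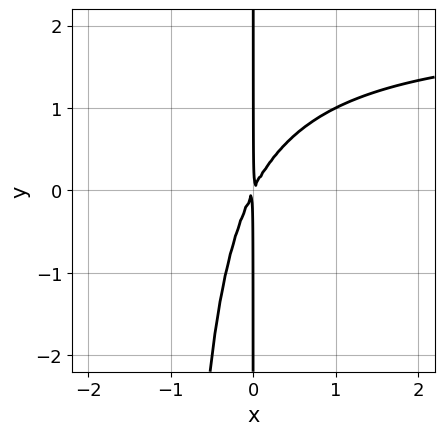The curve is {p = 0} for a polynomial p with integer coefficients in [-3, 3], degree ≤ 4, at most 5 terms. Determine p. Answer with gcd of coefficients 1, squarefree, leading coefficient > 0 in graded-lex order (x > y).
x^2*y - 2*x^2 + x*y

The degree is 3 — a generic line meets the curve in up to 3 points.
Observable constraints: the visible y-axis segment lies entirely on the curve.
Together with the visible shape, these determine p as stated.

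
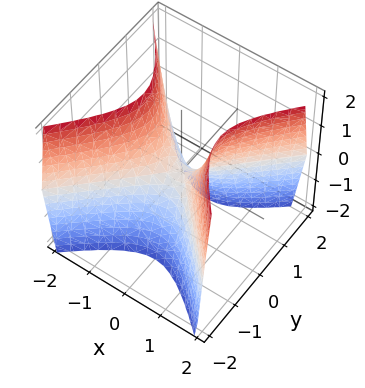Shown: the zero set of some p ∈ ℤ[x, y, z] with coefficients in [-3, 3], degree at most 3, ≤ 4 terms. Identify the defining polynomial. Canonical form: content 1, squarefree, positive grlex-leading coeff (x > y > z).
2*x^2 - 2*y^2 - z

(a) The degree is 2 — a hyperbolic paraboloid; a quadric.
(b) Symmetries: mirror symmetry y ↦ −y ⇒ only even powers of y; the x ↦ −x reflection is a symmetry, so x appears only in even powers.
(c) Against the integer gridlines: it crosses the y-axis at the gridline y = 0; it crosses the x-axis at the gridline x = 0; it crosses the z-axis at the gridline z = 0.
(d) Assembling these constraints gives the stated polynomial.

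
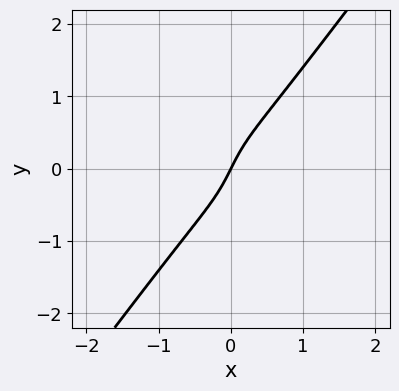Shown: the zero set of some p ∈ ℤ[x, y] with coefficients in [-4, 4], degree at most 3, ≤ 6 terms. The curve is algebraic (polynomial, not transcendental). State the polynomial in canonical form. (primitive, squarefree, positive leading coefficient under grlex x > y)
The degree is 3 — the shape is more complex than any degree-2 curve.
From the visible intercepts: it crosses the x-axis at the gridline x = 0; one y-axis crossing is at y = 0.
Putting this together gives p.

3*x^3 + x*y^2 - 2*y^3 + 2*x - y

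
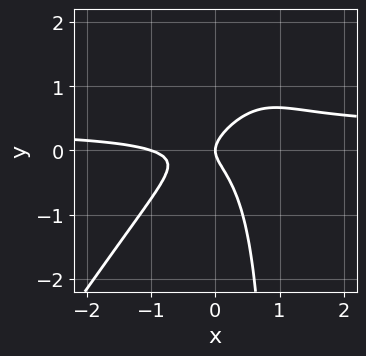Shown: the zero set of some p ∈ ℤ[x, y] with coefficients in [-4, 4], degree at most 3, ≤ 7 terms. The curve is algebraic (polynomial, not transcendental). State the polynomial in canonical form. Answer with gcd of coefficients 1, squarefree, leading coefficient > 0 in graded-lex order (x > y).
deg p = 3. A generic line meets the curve in up to 3 points.
From the visible intercepts: the x-axis gridline crossings are at x ∈ {-1, 0}; one y-axis crossing is at y = 0.
Putting this together gives p.

3*x^2*y - 2*x*y^2 - x^2 + 2*y^2 - x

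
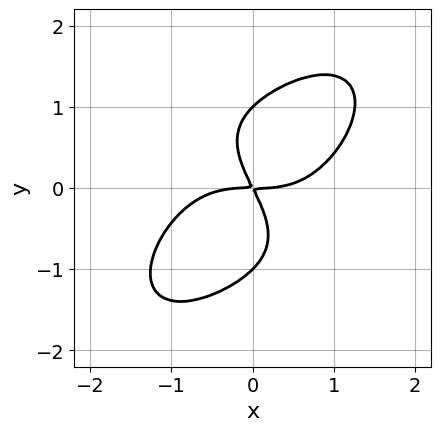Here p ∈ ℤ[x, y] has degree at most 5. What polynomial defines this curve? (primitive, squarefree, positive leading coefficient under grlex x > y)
x^4 + y^4 - 2*x*y - y^2

1. deg p = 4. No degree-3 curve has this shape.
2. From the visible intercepts: it crosses the x-axis at the gridline x = 0; the y-axis gridline crossings are at y ∈ {-1, 0, 1}.
3. Matching integer coefficients to the picture gives p.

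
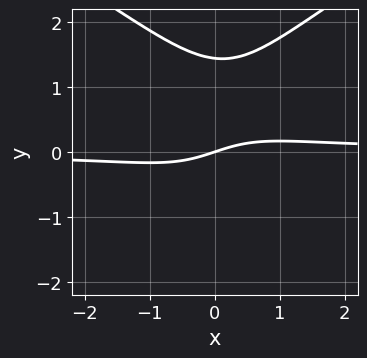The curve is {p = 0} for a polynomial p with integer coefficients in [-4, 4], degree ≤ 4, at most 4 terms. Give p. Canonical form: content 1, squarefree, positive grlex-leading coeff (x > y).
y^4 - 3*x^2*y + x - 3*y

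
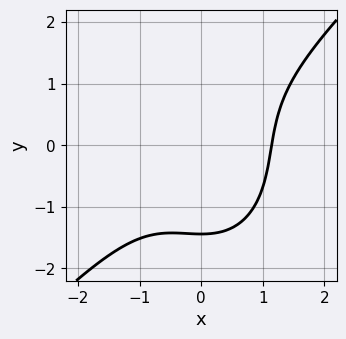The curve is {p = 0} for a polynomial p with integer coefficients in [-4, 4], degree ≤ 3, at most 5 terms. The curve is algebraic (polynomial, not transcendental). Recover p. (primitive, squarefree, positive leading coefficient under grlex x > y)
2*x^3 - x^2*y - y^3 - 3

1. Degree: no degree-2 curve has this shape, so deg p = 3.
2. Solving for integer coefficients yields p as stated.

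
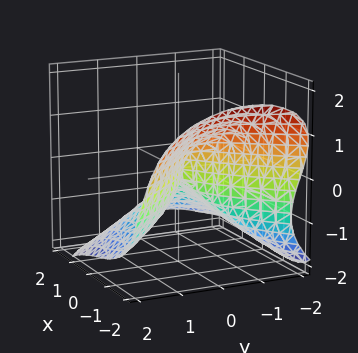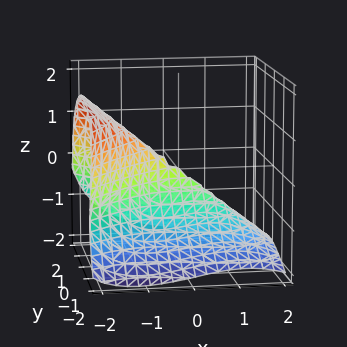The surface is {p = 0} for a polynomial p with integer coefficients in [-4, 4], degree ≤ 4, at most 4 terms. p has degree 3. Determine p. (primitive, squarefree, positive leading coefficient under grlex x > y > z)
deg p = 3. A generic line meets the surface in up to 3 points.
From the visible intercepts: it crosses the z-axis at the gridline z = 0; it meets the x-axis at x = 0 (among the integer gridlines).
Putting this together gives p.

x^3 - x*y*z + 2*z^3 + 3*y^2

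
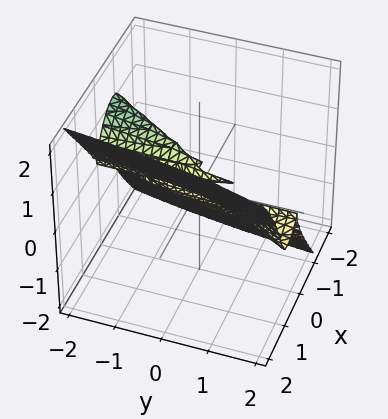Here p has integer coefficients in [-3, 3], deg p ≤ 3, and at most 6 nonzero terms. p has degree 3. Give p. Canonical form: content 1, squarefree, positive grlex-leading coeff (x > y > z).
2*x^3 - x^2*y - z^3 - x*z

1. Degree: no degree-2 surface has this shape, so deg p = 3.
2. From the visible intercepts: it meets the z-axis at z = 0 (among the integer gridlines); it crosses the x-axis at the gridline x = 0; the visible y-axis segment lies entirely on the surface.
3. The integer polynomial consistent with all of this is the stated p.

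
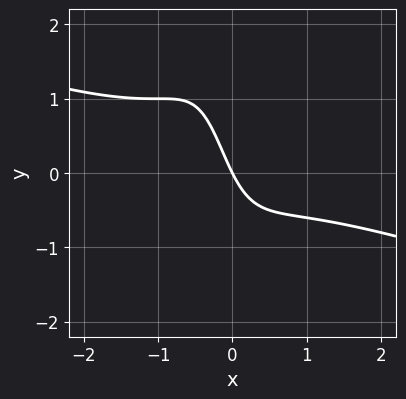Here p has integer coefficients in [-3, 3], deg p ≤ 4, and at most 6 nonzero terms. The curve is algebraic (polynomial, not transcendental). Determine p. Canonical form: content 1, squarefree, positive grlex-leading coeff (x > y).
Degree: the shape is more complex than any degree-2 curve, so deg p = 3.
From the axis intercepts and sections: it meets the x-axis at x = 0 (among the integer gridlines); it meets the y-axis at y = 0 (among the integer gridlines).
Solving for integer coefficients yields p as stated.

x^3 + 3*x^2*y + x*y + 2*x + y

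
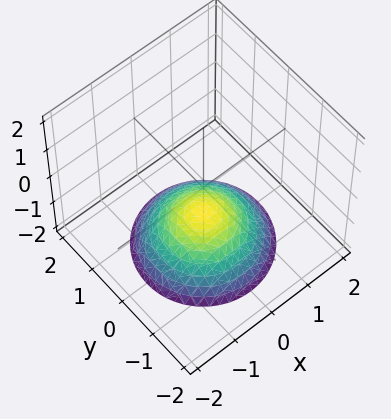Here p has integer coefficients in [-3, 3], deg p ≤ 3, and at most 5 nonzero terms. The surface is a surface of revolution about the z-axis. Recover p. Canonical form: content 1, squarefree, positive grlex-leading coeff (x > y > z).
x^2 + y^2 + 2*z + 2

First, the degree is 2 — the shape is more complex than any degree-1 surface.
Then, symmetries: the surface is invariant under rotation about z: p = q(x² + y², z).
Next, reading off the gridlines: a circular section at z = -2 has radius between 1 and 2; the surface avoids every integer x-axis point in the box.
Finally, solving for integer coefficients yields p as stated. Check: (0, 0, -1) on the z-axis lies on the surface, and p(0, 0, -1) = 0. ✓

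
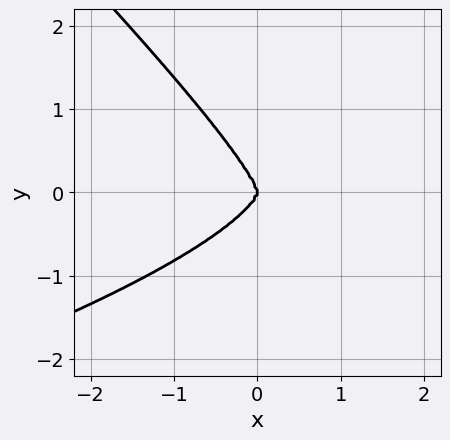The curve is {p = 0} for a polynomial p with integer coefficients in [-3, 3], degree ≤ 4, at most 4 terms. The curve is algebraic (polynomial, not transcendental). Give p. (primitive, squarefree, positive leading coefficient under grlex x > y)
(a) Degree: no degree-3 curve has this shape, so deg p = 4.
(b) Observable constraints: it meets the y-axis at y = 0 (among the integer gridlines); it meets the x-axis at x = 0 (among the integer gridlines).
(c) Putting this together gives p.

x*y^3 + y^4 + x^3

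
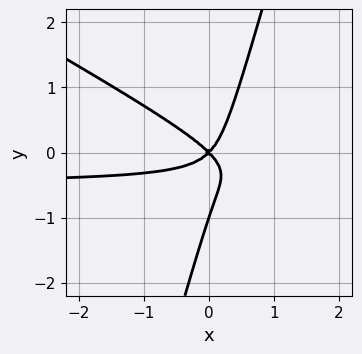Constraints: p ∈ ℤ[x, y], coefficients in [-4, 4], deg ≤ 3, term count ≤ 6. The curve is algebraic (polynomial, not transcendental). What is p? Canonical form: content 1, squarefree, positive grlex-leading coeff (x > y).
1. The degree is 3 — the shape is more complex than any degree-2 curve.
2. From the axis intercepts and sections: among the integer gridlines, it crosses the y-axis at y ∈ {-1, 0}; it crosses the x-axis at the gridline x = 0.
3. The integer polynomial consistent with all of this is the stated p.

2*x^2*y + 3*x*y^2 - y^3 + x^2 - y^2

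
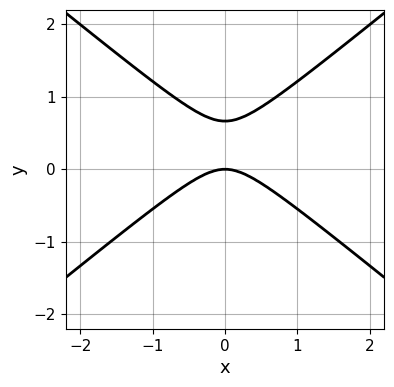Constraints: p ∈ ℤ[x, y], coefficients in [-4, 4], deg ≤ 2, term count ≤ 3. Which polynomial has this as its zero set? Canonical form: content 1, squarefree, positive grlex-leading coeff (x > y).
First, deg p = 2. The shape is more complex than any degree-1 curve.
Then, symmetries: it's symmetric under x → −x, forcing even powers of x.
Next, checking where it meets the axes: one y-axis crossing is at y = 0; it crosses the x-axis at the gridline x = 0.
Finally, assembling these constraints gives the stated polynomial.

2*x^2 - 3*y^2 + 2*y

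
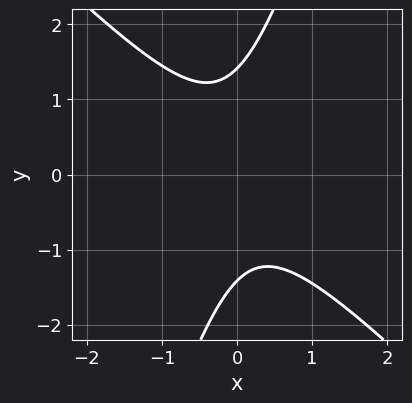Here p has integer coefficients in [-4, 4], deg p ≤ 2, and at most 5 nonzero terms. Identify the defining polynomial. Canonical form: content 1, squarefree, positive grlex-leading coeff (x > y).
First, deg p = 2.
Next, from the axis intercepts and sections: it misses every integer gridline on the x-axis.
Finally, the integer polynomial consistent with all of this is the stated p.

3*x^2 + 2*x*y - y^2 + 2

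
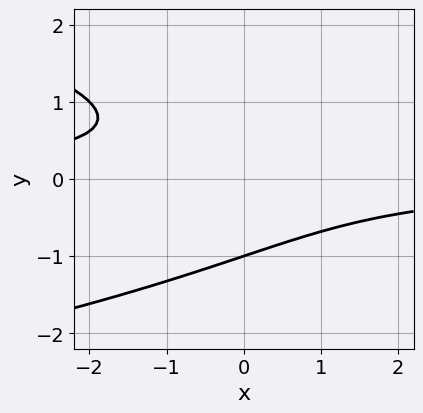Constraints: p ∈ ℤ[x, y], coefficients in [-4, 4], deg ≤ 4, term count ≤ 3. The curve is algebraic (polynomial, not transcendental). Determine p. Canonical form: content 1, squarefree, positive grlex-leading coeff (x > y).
y^3 + x*y + 1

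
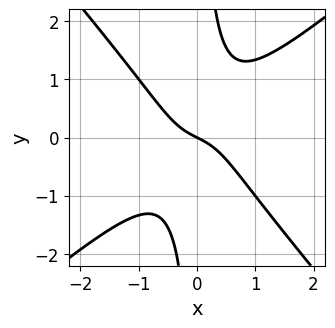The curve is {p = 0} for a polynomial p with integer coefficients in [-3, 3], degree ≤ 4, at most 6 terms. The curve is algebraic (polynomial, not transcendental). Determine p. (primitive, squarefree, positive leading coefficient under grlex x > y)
3*x^3 - x^2*y - 3*x*y^2 + x + 2*y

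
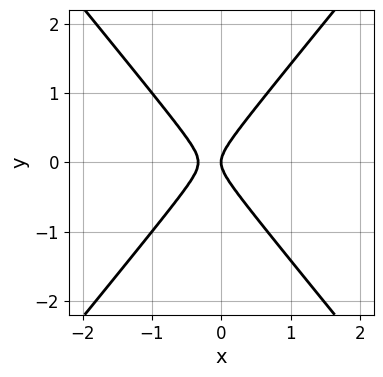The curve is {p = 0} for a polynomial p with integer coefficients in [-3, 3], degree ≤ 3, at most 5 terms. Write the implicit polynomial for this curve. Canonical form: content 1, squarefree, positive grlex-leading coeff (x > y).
3*x^2 - 2*y^2 + x

1. deg p = 2. The shape is more complex than any degree-1 curve.
2. Symmetries: the y ↦ −y reflection is a symmetry, so y appears only in even powers.
3. From the visible intercepts: it meets the x-axis at x = 0 (among the integer gridlines); it crosses the y-axis at the gridline y = 0.
4. Fitting integer coefficients to these (and the overall shape) gives p.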